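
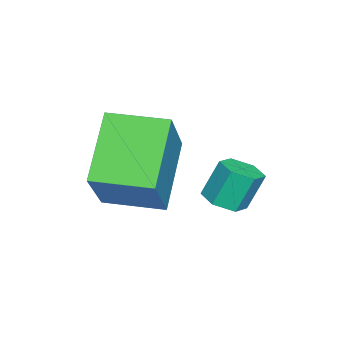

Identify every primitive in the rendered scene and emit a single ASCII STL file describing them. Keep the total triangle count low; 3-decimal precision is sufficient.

solid 
facet normal -0.672 -0.103 -0.733
outer loop
vertex -0.342 0.52 3.131
vertex -0.501 1.96 3.074
vertex 1.057 0.623 1.834
endloop
endfacet
facet normal 0.110 -0.993 0.040
outer loop
vertex 2.461 0.84 3.366
vertex -0.342 0.52 3.131
vertex 1.057 0.623 1.834
endloop
endfacet
facet normal -0.672 -0.104 -0.733
outer loop
vertex 1.057 0.623 1.834
vertex -0.501 1.96 3.074
vertex 0.897 2.064 1.777
endloop
endfacet
facet normal 0.732 0.054 -0.679
outer loop
vertex 0.897 2.064 1.777
vertex 2.461 0.84 3.366
vertex 1.057 0.623 1.834
endloop
endfacet
facet normal -0.732 -0.054 0.679
outer loop
vertex -0.342 0.52 3.131
vertex 0.903 2.177 4.606
vertex -0.501 1.96 3.074
endloop
endfacet
facet normal 0.110 -0.993 0.039
outer loop
vertex 1.063 0.736 4.663
vertex -0.342 0.52 3.131
vertex 2.461 0.84 3.366
endloop
endfacet
facet normal -0.732 -0.054 0.679
outer loop
vertex 1.063 0.736 4.663
vertex 0.903 2.177 4.606
vertex -0.342 0.52 3.131
endloop
endfacet
facet normal -0.110 0.993 -0.039
outer loop
vertex -0.501 1.96 3.074
vertex 0.903 2.177 4.606
vertex 0.897 2.064 1.777
endloop
endfacet
facet normal 0.732 0.054 -0.679
outer loop
vertex 2.302 2.28 3.309
vertex 2.461 0.84 3.366
vertex 0.897 2.064 1.777
endloop
endfacet
facet normal -0.110 0.993 -0.039
outer loop
vertex 0.897 2.064 1.777
vertex 0.903 2.177 4.606
vertex 2.302 2.28 3.309
endloop
endfacet
facet normal 0.672 0.103 0.733
outer loop
vertex 2.302 2.28 3.309
vertex 1.063 0.736 4.663
vertex 2.461 0.84 3.366
endloop
endfacet
facet normal 0.672 0.104 0.733
outer loop
vertex 0.903 2.177 4.606
vertex 1.063 0.736 4.663
vertex 2.302 2.28 3.309
endloop
endfacet
facet normal 0.233 -0.333 -0.914
outer loop
vertex 0.996 3.635 2.086
vertex 0.609 3.26 2.124
vertex 0.495 3.746 1.918
endloop
endfacet
facet normal 0.291 0.921 -0.260
outer loop
vertex 0.996 3.635 2.086
vertex 0.495 3.746 1.918
vertex 0.758 3.974 3.018
endloop
endfacet
facet normal 0.293 0.920 -0.261
outer loop
vertex 0.758 3.974 3.018
vertex 0.495 3.746 1.918
vertex 0.257 4.086 2.85
endloop
endfacet
facet normal -0.232 0.333 0.914
outer loop
vertex 0.758 3.974 3.018
vertex 0.257 4.086 2.85
vertex 0.371 3.6 3.056
endloop
endfacet
facet normal 0.232 -0.333 -0.914
outer loop
vertex 0.495 3.746 1.918
vertex 0.609 3.26 2.124
vertex 0.108 3.372 1.956
endloop
endfacet
facet normal -0.657 0.639 -0.401
outer loop
vertex 0.495 3.746 1.918
vertex 0.108 3.372 1.956
vertex 0.257 4.086 2.85
endloop
endfacet
facet normal -0.658 0.638 -0.400
outer loop
vertex 0.257 4.086 2.85
vertex 0.108 3.372 1.956
vertex -0.13 3.711 2.888
endloop
endfacet
facet normal -0.233 0.333 0.914
outer loop
vertex 0.257 4.086 2.85
vertex -0.13 3.711 2.888
vertex 0.371 3.6 3.056
endloop
endfacet
facet normal 0.232 -0.333 -0.914
outer loop
vertex 0.108 3.372 1.956
vertex 0.609 3.26 2.124
vertex 0.222 2.886 2.162
endloop
endfacet
facet normal -0.949 -0.282 -0.140
outer loop
vertex 0.108 3.372 1.956
vertex 0.222 2.886 2.162
vertex -0.13 3.711 2.888
endloop
endfacet
facet normal -0.949 -0.282 -0.140
outer loop
vertex -0.13 3.711 2.888
vertex 0.222 2.886 2.162
vertex -0.016 3.225 3.094
endloop
endfacet
facet normal -0.233 0.333 0.914
outer loop
vertex -0.13 3.711 2.888
vertex -0.016 3.225 3.094
vertex 0.371 3.6 3.056
endloop
endfacet
facet normal 0.232 -0.333 -0.914
outer loop
vertex 0.222 2.886 2.162
vertex 0.609 3.26 2.124
vertex 0.723 2.774 2.33
endloop
endfacet
facet normal -0.293 -0.920 0.260
outer loop
vertex 0.222 2.886 2.162
vertex 0.723 2.774 2.33
vertex -0.016 3.225 3.094
endloop
endfacet
facet normal -0.291 -0.920 0.261
outer loop
vertex -0.016 3.225 3.094
vertex 0.723 2.774 2.33
vertex 0.485 3.114 3.262
endloop
endfacet
facet normal -0.233 0.333 0.914
outer loop
vertex -0.016 3.225 3.094
vertex 0.485 3.114 3.262
vertex 0.371 3.6 3.056
endloop
endfacet
facet normal 0.233 -0.333 -0.914
outer loop
vertex 0.723 2.774 2.33
vertex 0.609 3.26 2.124
vertex 1.11 3.149 2.292
endloop
endfacet
facet normal 0.658 -0.638 0.401
outer loop
vertex 0.723 2.774 2.33
vertex 1.11 3.149 2.292
vertex 0.485 3.114 3.262
endloop
endfacet
facet normal 0.657 -0.639 0.400
outer loop
vertex 0.485 3.114 3.262
vertex 1.11 3.149 2.292
vertex 0.872 3.488 3.224
endloop
endfacet
facet normal -0.232 0.333 0.914
outer loop
vertex 0.485 3.114 3.262
vertex 0.872 3.488 3.224
vertex 0.371 3.6 3.056
endloop
endfacet
facet normal 0.233 -0.333 -0.914
outer loop
vertex 1.11 3.149 2.292
vertex 0.609 3.26 2.124
vertex 0.996 3.635 2.086
endloop
endfacet
facet normal 0.949 0.282 0.140
outer loop
vertex 1.11 3.149 2.292
vertex 0.996 3.635 2.086
vertex 0.872 3.488 3.224
endloop
endfacet
facet normal 0.949 0.282 0.140
outer loop
vertex 0.872 3.488 3.224
vertex 0.996 3.635 2.086
vertex 0.758 3.974 3.018
endloop
endfacet
facet normal -0.232 0.333 0.914
outer loop
vertex 0.872 3.488 3.224
vertex 0.758 3.974 3.018
vertex 0.371 3.6 3.056
endloop
endfacet

endsolid


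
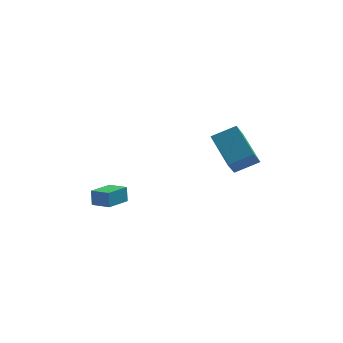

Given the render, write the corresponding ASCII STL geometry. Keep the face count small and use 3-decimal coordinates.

solid 
facet normal -0.542 -0.822 0.175
outer loop
vertex -2.45 -1.318 -0.413
vertex -3.305 -0.793 -0.593
vertex -2.403 -1.522 -1.226
endloop
endfacet
facet normal 0.839 -0.515 0.178
outer loop
vertex -1.655 -0.387 -1.467
vertex -2.45 -1.318 -0.413
vertex -2.403 -1.522 -1.226
endloop
endfacet
facet normal -0.542 -0.822 0.174
outer loop
vertex -2.403 -1.522 -1.226
vertex -3.305 -0.793 -0.593
vertex -3.258 -0.996 -1.407
endloop
endfacet
facet normal 0.056 -0.242 -0.969
outer loop
vertex -3.258 -0.996 -1.407
vertex -1.655 -0.387 -1.467
vertex -2.403 -1.522 -1.226
endloop
endfacet
facet normal -0.055 0.242 0.969
outer loop
vertex -2.45 -1.318 -0.413
vertex -2.557 0.342 -0.834
vertex -3.305 -0.793 -0.593
endloop
endfacet
facet normal 0.838 -0.516 0.177
outer loop
vertex -1.702 -0.184 -0.653
vertex -2.45 -1.318 -0.413
vertex -1.655 -0.387 -1.467
endloop
endfacet
facet normal -0.056 0.242 0.969
outer loop
vertex -1.702 -0.184 -0.653
vertex -2.557 0.342 -0.834
vertex -2.45 -1.318 -0.413
endloop
endfacet
facet normal -0.839 0.515 -0.177
outer loop
vertex -3.305 -0.793 -0.593
vertex -2.557 0.342 -0.834
vertex -3.258 -0.996 -1.407
endloop
endfacet
facet normal 0.056 -0.242 -0.969
outer loop
vertex -2.51 0.138 -1.647
vertex -1.655 -0.387 -1.467
vertex -3.258 -0.996 -1.407
endloop
endfacet
facet normal -0.838 0.515 -0.178
outer loop
vertex -3.258 -0.996 -1.407
vertex -2.557 0.342 -0.834
vertex -2.51 0.138 -1.647
endloop
endfacet
facet normal 0.542 0.822 -0.174
outer loop
vertex -2.51 0.138 -1.647
vertex -1.702 -0.184 -0.653
vertex -1.655 -0.387 -1.467
endloop
endfacet
facet normal 0.542 0.822 -0.175
outer loop
vertex -2.557 0.342 -0.834
vertex -1.702 -0.184 -0.653
vertex -2.51 0.138 -1.647
endloop
endfacet
facet normal -0.876 -0.191 -0.443
outer loop
vertex 2.99 -0.926 1.379
vertex 2.142 0.754 2.333
vertex 3.275 -0.312 0.55
endloop
endfacet
facet normal 0.402 -0.797 -0.452
outer loop
vertex 4.458 -0.054 1.147
vertex 2.99 -0.926 1.379
vertex 3.275 -0.312 0.55
endloop
endfacet
facet normal -0.876 -0.191 -0.443
outer loop
vertex 3.275 -0.312 0.55
vertex 2.142 0.754 2.333
vertex 2.427 1.368 1.504
endloop
endfacet
facet normal 0.266 0.574 -0.775
outer loop
vertex 2.427 1.368 1.504
vertex 4.458 -0.054 1.147
vertex 3.275 -0.312 0.55
endloop
endfacet
facet normal -0.266 -0.574 0.775
outer loop
vertex 2.99 -0.926 1.379
vertex 3.325 1.012 2.93
vertex 2.142 0.754 2.333
endloop
endfacet
facet normal 0.402 -0.797 -0.452
outer loop
vertex 4.173 -0.668 1.976
vertex 2.99 -0.926 1.379
vertex 4.458 -0.054 1.147
endloop
endfacet
facet normal -0.266 -0.574 0.775
outer loop
vertex 4.173 -0.668 1.976
vertex 3.325 1.012 2.93
vertex 2.99 -0.926 1.379
endloop
endfacet
facet normal -0.402 0.797 0.452
outer loop
vertex 2.142 0.754 2.333
vertex 3.325 1.012 2.93
vertex 2.427 1.368 1.504
endloop
endfacet
facet normal 0.266 0.574 -0.775
outer loop
vertex 3.61 1.626 2.101
vertex 4.458 -0.054 1.147
vertex 2.427 1.368 1.504
endloop
endfacet
facet normal -0.402 0.797 0.452
outer loop
vertex 2.427 1.368 1.504
vertex 3.325 1.012 2.93
vertex 3.61 1.626 2.101
endloop
endfacet
facet normal 0.876 0.191 0.443
outer loop
vertex 3.61 1.626 2.101
vertex 4.173 -0.668 1.976
vertex 4.458 -0.054 1.147
endloop
endfacet
facet normal 0.876 0.191 0.443
outer loop
vertex 3.325 1.012 2.93
vertex 4.173 -0.668 1.976
vertex 3.61 1.626 2.101
endloop
endfacet

endsolid


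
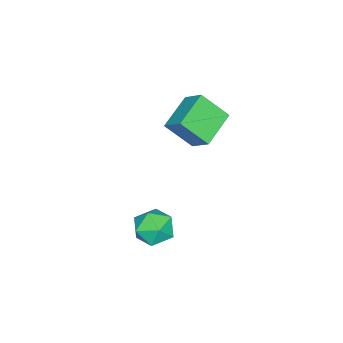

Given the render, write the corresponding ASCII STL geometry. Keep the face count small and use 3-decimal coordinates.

solid 
facet normal -0.937 0.051 0.344
outer loop
vertex -2.185 -1.067 1.092
vertex -1.847 -0.155 1.877
vertex -2.542 0.045 -0.045
endloop
endfacet
facet normal -0.270 -0.729 -0.629
outer loop
vertex -0.873 -0.045 -0.657
vertex -2.185 -1.067 1.092
vertex -2.542 0.045 -0.045
endloop
endfacet
facet normal -0.937 0.051 0.344
outer loop
vertex -2.542 0.045 -0.045
vertex -1.847 -0.155 1.877
vertex -2.204 0.957 0.74
endloop
endfacet
facet normal -0.219 0.682 -0.698
outer loop
vertex -2.204 0.957 0.74
vertex -0.873 -0.045 -0.657
vertex -2.542 0.045 -0.045
endloop
endfacet
facet normal 0.219 -0.682 0.698
outer loop
vertex -2.185 -1.067 1.092
vertex -0.178 -0.245 1.265
vertex -1.847 -0.155 1.877
endloop
endfacet
facet normal -0.270 -0.729 -0.629
outer loop
vertex -0.516 -1.157 0.48
vertex -2.185 -1.067 1.092
vertex -0.873 -0.045 -0.657
endloop
endfacet
facet normal 0.219 -0.682 0.698
outer loop
vertex -0.516 -1.157 0.48
vertex -0.178 -0.245 1.265
vertex -2.185 -1.067 1.092
endloop
endfacet
facet normal 0.270 0.729 0.629
outer loop
vertex -1.847 -0.155 1.877
vertex -0.178 -0.245 1.265
vertex -2.204 0.957 0.74
endloop
endfacet
facet normal -0.219 0.682 -0.698
outer loop
vertex -0.535 0.867 0.128
vertex -0.873 -0.045 -0.657
vertex -2.204 0.957 0.74
endloop
endfacet
facet normal 0.270 0.729 0.629
outer loop
vertex -2.204 0.957 0.74
vertex -0.178 -0.245 1.265
vertex -0.535 0.867 0.128
endloop
endfacet
facet normal 0.937 -0.051 -0.344
outer loop
vertex -0.535 0.867 0.128
vertex -0.516 -1.157 0.48
vertex -0.873 -0.045 -0.657
endloop
endfacet
facet normal 0.937 -0.051 -0.344
outer loop
vertex -0.178 -0.245 1.265
vertex -0.516 -1.157 0.48
vertex -0.535 0.867 0.128
endloop
endfacet
facet normal -0.546 0.837 0.043
outer loop
vertex 3.415 1.365 -2.361
vertex 2.614 0.846 -2.427
vertex 2.987 1.045 -1.568
endloop
endfacet
facet normal 0.066 0.913 0.404
outer loop
vertex 3.415 1.365 -2.361
vertex 2.987 1.045 -1.568
vertex 3.94 1.01 -1.644
endloop
endfacet
facet normal 0.604 0.795 -0.049
outer loop
vertex 3.415 1.365 -2.361
vertex 3.94 1.01 -1.644
vertex 4.156 0.79 -2.55
endloop
endfacet
facet normal 0.327 0.648 -0.688
outer loop
vertex 3.415 1.365 -2.361
vertex 4.156 0.79 -2.55
vertex 3.337 0.689 -3.034
endloop
endfacet
facet normal -0.384 0.673 -0.632
outer loop
vertex 3.415 1.365 -2.361
vertex 3.337 0.689 -3.034
vertex 2.614 0.846 -2.427
endloop
endfacet
facet normal 0.087 0.408 0.909
outer loop
vertex 3.94 1.01 -1.644
vertex 2.987 1.045 -1.568
vertex 3.463 0.271 -1.266
endloop
endfacet
facet normal -0.901 0.286 0.325
outer loop
vertex 2.987 1.045 -1.568
vertex 2.614 0.846 -2.427
vertex 2.644 0.17 -1.75
endloop
endfacet
facet normal -0.640 0.020 -0.768
outer loop
vertex 2.614 0.846 -2.427
vertex 3.337 0.689 -3.034
vertex 2.86 -0.05 -2.656
endloop
endfacet
facet normal 0.511 -0.021 -0.860
outer loop
vertex 3.337 0.689 -3.034
vertex 4.156 0.79 -2.55
vertex 3.813 -0.085 -2.732
endloop
endfacet
facet normal 0.960 0.219 0.176
outer loop
vertex 4.156 0.79 -2.55
vertex 3.94 1.01 -1.644
vertex 4.186 0.114 -1.873
endloop
endfacet
facet normal -0.327 -0.648 0.688
outer loop
vertex 3.385 -0.405 -1.939
vertex 3.463 0.271 -1.266
vertex 2.644 0.17 -1.75
endloop
endfacet
facet normal -0.604 -0.795 0.049
outer loop
vertex 3.385 -0.405 -1.939
vertex 2.644 0.17 -1.75
vertex 2.86 -0.05 -2.656
endloop
endfacet
facet normal -0.066 -0.913 -0.404
outer loop
vertex 3.385 -0.405 -1.939
vertex 2.86 -0.05 -2.656
vertex 3.813 -0.085 -2.732
endloop
endfacet
facet normal 0.546 -0.837 -0.043
outer loop
vertex 3.385 -0.405 -1.939
vertex 3.813 -0.085 -2.732
vertex 4.186 0.114 -1.873
endloop
endfacet
facet normal 0.384 -0.673 0.632
outer loop
vertex 3.385 -0.405 -1.939
vertex 4.186 0.114 -1.873
vertex 3.463 0.271 -1.266
endloop
endfacet
facet normal -0.511 0.021 0.860
outer loop
vertex 2.644 0.17 -1.75
vertex 3.463 0.271 -1.266
vertex 2.987 1.045 -1.568
endloop
endfacet
facet normal -0.960 -0.219 -0.176
outer loop
vertex 2.86 -0.05 -2.656
vertex 2.644 0.17 -1.75
vertex 2.614 0.846 -2.427
endloop
endfacet
facet normal -0.087 -0.408 -0.909
outer loop
vertex 3.813 -0.085 -2.732
vertex 2.86 -0.05 -2.656
vertex 3.337 0.689 -3.034
endloop
endfacet
facet normal 0.901 -0.286 -0.325
outer loop
vertex 4.186 0.114 -1.873
vertex 3.813 -0.085 -2.732
vertex 4.156 0.79 -2.55
endloop
endfacet
facet normal 0.640 -0.020 0.768
outer loop
vertex 3.463 0.271 -1.266
vertex 4.186 0.114 -1.873
vertex 3.94 1.01 -1.644
endloop
endfacet

endsolid


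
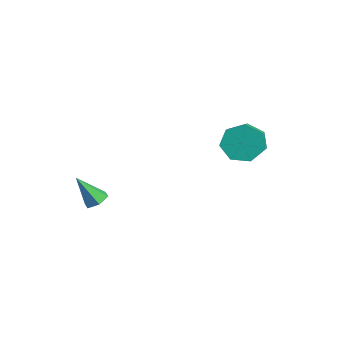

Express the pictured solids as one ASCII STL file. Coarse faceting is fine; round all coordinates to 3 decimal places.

solid 
facet normal 0.328 0.433 -0.840
outer loop
vertex -2.934 -0.806 -3.534
vertex -3.34 -1.244 -3.918
vertex -3.599 -0.621 -3.698
endloop
endfacet
facet normal 0.008 0.680 0.733
outer loop
vertex -2.934 -0.806 -3.534
vertex -3.599 -0.621 -3.698
vertex -3.94 -2.036 -2.382
endloop
endfacet
facet normal 0.328 0.433 -0.840
outer loop
vertex -3.599 -0.621 -3.698
vertex -3.34 -1.244 -3.918
vertex -4.005 -1.058 -4.082
endloop
endfacet
facet normal -0.817 0.486 0.311
outer loop
vertex -3.599 -0.621 -3.698
vertex -4.005 -1.058 -4.082
vertex -3.94 -2.036 -2.382
endloop
endfacet
facet normal 0.328 0.434 -0.839
outer loop
vertex -4.005 -1.058 -4.082
vertex -3.34 -1.244 -3.918
vertex -3.746 -1.681 -4.303
endloop
endfacet
facet normal -0.930 -0.332 -0.155
outer loop
vertex -4.005 -1.058 -4.082
vertex -3.746 -1.681 -4.303
vertex -3.94 -2.036 -2.382
endloop
endfacet
facet normal 0.329 0.434 -0.839
outer loop
vertex -3.746 -1.681 -4.303
vertex -3.34 -1.244 -3.918
vertex -3.08 -1.867 -4.138
endloop
endfacet
facet normal -0.218 -0.956 -0.199
outer loop
vertex -3.746 -1.681 -4.303
vertex -3.08 -1.867 -4.138
vertex -3.94 -2.036 -2.382
endloop
endfacet
facet normal 0.328 0.433 -0.840
outer loop
vertex -3.08 -1.867 -4.138
vertex -3.34 -1.244 -3.918
vertex -2.675 -1.429 -3.754
endloop
endfacet
facet normal 0.609 -0.761 0.225
outer loop
vertex -3.08 -1.867 -4.138
vertex -2.675 -1.429 -3.754
vertex -3.94 -2.036 -2.382
endloop
endfacet
facet normal 0.328 0.433 -0.840
outer loop
vertex -2.675 -1.429 -3.754
vertex -3.34 -1.244 -3.918
vertex -2.934 -0.806 -3.534
endloop
endfacet
facet normal 0.722 0.056 0.690
outer loop
vertex -2.675 -1.429 -3.754
vertex -2.934 -0.806 -3.534
vertex -3.94 -2.036 -2.382
endloop
endfacet
facet normal -0.701 0.502 -0.507
outer loop
vertex 2.73 3.92 0.927
vertex 2.075 3.871 1.784
vertex 2.801 4.631 1.533
endloop
endfacet
facet normal 0.709 0.415 -0.570
outer loop
vertex 2.73 3.92 0.927
vertex 2.801 4.631 1.533
vertex 3.88 3.097 1.759
endloop
endfacet
facet normal 0.710 0.415 -0.569
outer loop
vertex 3.88 3.097 1.759
vertex 2.801 4.631 1.533
vertex 3.95 3.808 2.365
endloop
endfacet
facet normal 0.701 -0.502 0.507
outer loop
vertex 3.88 3.097 1.759
vertex 3.95 3.808 2.365
vertex 3.225 3.049 2.616
endloop
endfacet
facet normal -0.701 0.502 -0.507
outer loop
vertex 2.801 4.631 1.533
vertex 2.075 3.871 1.784
vertex 2.325 4.77 2.329
endloop
endfacet
facet normal 0.501 0.852 0.151
outer loop
vertex 2.801 4.631 1.533
vertex 2.325 4.77 2.329
vertex 3.95 3.808 2.365
endloop
endfacet
facet normal 0.501 0.852 0.151
outer loop
vertex 3.95 3.808 2.365
vertex 2.325 4.77 2.329
vertex 3.474 3.947 3.16
endloop
endfacet
facet normal 0.701 -0.502 0.507
outer loop
vertex 3.95 3.808 2.365
vertex 3.474 3.947 3.16
vertex 3.225 3.049 2.616
endloop
endfacet
facet normal -0.701 0.502 -0.507
outer loop
vertex 2.325 4.77 2.329
vertex 2.075 3.871 1.784
vertex 1.661 4.232 2.714
endloop
endfacet
facet normal -0.085 0.647 0.758
outer loop
vertex 2.325 4.77 2.329
vertex 1.661 4.232 2.714
vertex 3.474 3.947 3.16
endloop
endfacet
facet normal -0.084 0.648 0.757
outer loop
vertex 3.474 3.947 3.16
vertex 1.661 4.232 2.714
vertex 2.81 3.41 3.546
endloop
endfacet
facet normal 0.701 -0.502 0.507
outer loop
vertex 3.474 3.947 3.16
vertex 2.81 3.41 3.546
vertex 3.225 3.049 2.616
endloop
endfacet
facet normal -0.701 0.502 -0.507
outer loop
vertex 1.661 4.232 2.714
vertex 2.075 3.871 1.784
vertex 1.309 3.423 2.399
endloop
endfacet
facet normal -0.607 -0.045 0.794
outer loop
vertex 1.661 4.232 2.714
vertex 1.309 3.423 2.399
vertex 2.81 3.41 3.546
endloop
endfacet
facet normal -0.607 -0.046 0.794
outer loop
vertex 2.81 3.41 3.546
vertex 1.309 3.423 2.399
vertex 2.459 2.6 3.231
endloop
endfacet
facet normal 0.701 -0.501 0.507
outer loop
vertex 2.81 3.41 3.546
vertex 2.459 2.6 3.231
vertex 3.225 3.049 2.616
endloop
endfacet
facet normal -0.701 0.502 -0.507
outer loop
vertex 1.309 3.423 2.399
vertex 2.075 3.871 1.784
vertex 1.534 2.951 1.621
endloop
endfacet
facet normal -0.672 -0.703 0.233
outer loop
vertex 1.309 3.423 2.399
vertex 1.534 2.951 1.621
vertex 2.459 2.6 3.231
endloop
endfacet
facet normal -0.672 -0.703 0.233
outer loop
vertex 2.459 2.6 3.231
vertex 1.534 2.951 1.621
vertex 2.684 2.128 2.453
endloop
endfacet
facet normal 0.701 -0.502 0.507
outer loop
vertex 2.459 2.6 3.231
vertex 2.684 2.128 2.453
vertex 3.225 3.049 2.616
endloop
endfacet
facet normal -0.700 0.502 -0.508
outer loop
vertex 1.534 2.951 1.621
vertex 2.075 3.871 1.784
vertex 2.167 3.172 0.966
endloop
endfacet
facet normal -0.231 -0.832 -0.504
outer loop
vertex 1.534 2.951 1.621
vertex 2.167 3.172 0.966
vertex 2.684 2.128 2.453
endloop
endfacet
facet normal -0.231 -0.832 -0.504
outer loop
vertex 2.684 2.128 2.453
vertex 2.167 3.172 0.966
vertex 3.316 2.349 1.798
endloop
endfacet
facet normal 0.701 -0.501 0.507
outer loop
vertex 2.684 2.128 2.453
vertex 3.316 2.349 1.798
vertex 3.225 3.049 2.616
endloop
endfacet
facet normal -0.701 0.501 -0.507
outer loop
vertex 2.167 3.172 0.966
vertex 2.075 3.871 1.784
vertex 2.73 3.92 0.927
endloop
endfacet
facet normal 0.384 -0.334 -0.861
outer loop
vertex 2.167 3.172 0.966
vertex 2.73 3.92 0.927
vertex 3.316 2.349 1.798
endloop
endfacet
facet normal 0.384 -0.334 -0.861
outer loop
vertex 3.316 2.349 1.798
vertex 2.73 3.92 0.927
vertex 3.88 3.097 1.759
endloop
endfacet
facet normal 0.701 -0.502 0.507
outer loop
vertex 3.316 2.349 1.798
vertex 3.88 3.097 1.759
vertex 3.225 3.049 2.616
endloop
endfacet

endsolid


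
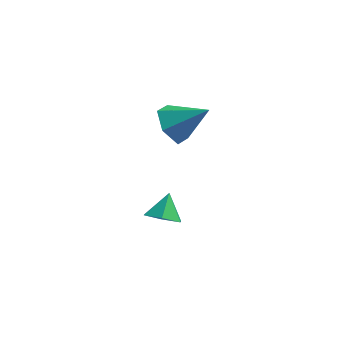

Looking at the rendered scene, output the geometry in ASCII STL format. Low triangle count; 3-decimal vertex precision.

solid 
facet normal -0.798 -0.082 -0.598
outer loop
vertex 3.795 3.861 1.015
vertex 3.246 3.773 1.76
vertex 3.422 4.616 1.409
endloop
endfacet
facet normal 0.756 0.555 -0.347
outer loop
vertex 3.795 3.861 1.015
vertex 3.422 4.616 1.409
vertex 4.554 3.907 2.74
endloop
endfacet
facet normal -0.798 -0.082 -0.597
outer loop
vertex 3.422 4.616 1.409
vertex 3.246 3.773 1.76
vertex 2.873 4.529 2.155
endloop
endfacet
facet normal 0.243 0.927 0.287
outer loop
vertex 3.422 4.616 1.409
vertex 2.873 4.529 2.155
vertex 4.554 3.907 2.74
endloop
endfacet
facet normal -0.798 -0.082 -0.597
outer loop
vertex 2.873 4.529 2.155
vertex 3.246 3.773 1.76
vertex 2.697 3.686 2.506
endloop
endfacet
facet normal -0.162 0.408 0.899
outer loop
vertex 2.873 4.529 2.155
vertex 2.697 3.686 2.506
vertex 4.554 3.907 2.74
endloop
endfacet
facet normal -0.798 -0.081 -0.597
outer loop
vertex 2.697 3.686 2.506
vertex 3.246 3.773 1.76
vertex 3.069 2.93 2.111
endloop
endfacet
facet normal -0.053 -0.483 0.874
outer loop
vertex 2.697 3.686 2.506
vertex 3.069 2.93 2.111
vertex 4.554 3.907 2.74
endloop
endfacet
facet normal -0.798 -0.081 -0.597
outer loop
vertex 3.069 2.93 2.111
vertex 3.246 3.773 1.76
vertex 3.618 3.018 1.366
endloop
endfacet
facet normal 0.461 -0.855 0.239
outer loop
vertex 3.069 2.93 2.111
vertex 3.618 3.018 1.366
vertex 4.554 3.907 2.74
endloop
endfacet
facet normal -0.798 -0.081 -0.597
outer loop
vertex 3.618 3.018 1.366
vertex 3.246 3.773 1.76
vertex 3.795 3.861 1.015
endloop
endfacet
facet normal 0.865 -0.336 -0.372
outer loop
vertex 3.618 3.018 1.366
vertex 3.795 3.861 1.015
vertex 4.554 3.907 2.74
endloop
endfacet
facet normal -0.075 -0.670 -0.738
outer loop
vertex 3.838 2.448 -2.665
vertex 3.108 2.705 -2.824
vertex 3.729 3.033 -3.185
endloop
endfacet
facet normal 0.882 0.394 0.258
outer loop
vertex 3.838 2.448 -2.665
vertex 3.729 3.033 -3.185
vertex 3.192 3.455 -1.996
endloop
endfacet
facet normal -0.076 -0.670 -0.739
outer loop
vertex 3.729 3.033 -3.185
vertex 3.108 2.705 -2.824
vertex 2.999 3.29 -3.343
endloop
endfacet
facet normal 0.359 0.919 -0.164
outer loop
vertex 3.729 3.033 -3.185
vertex 2.999 3.29 -3.343
vertex 3.192 3.455 -1.996
endloop
endfacet
facet normal -0.075 -0.670 -0.739
outer loop
vertex 2.999 3.29 -3.343
vertex 3.108 2.705 -2.824
vertex 2.378 2.961 -2.982
endloop
endfacet
facet normal -0.485 0.874 -0.038
outer loop
vertex 2.999 3.29 -3.343
vertex 2.378 2.961 -2.982
vertex 3.192 3.455 -1.996
endloop
endfacet
facet normal -0.075 -0.670 -0.738
outer loop
vertex 2.378 2.961 -2.982
vertex 3.108 2.705 -2.824
vertex 2.487 2.376 -2.462
endloop
endfacet
facet normal -0.804 0.304 0.511
outer loop
vertex 2.378 2.961 -2.982
vertex 2.487 2.376 -2.462
vertex 3.192 3.455 -1.996
endloop
endfacet
facet normal -0.075 -0.670 -0.738
outer loop
vertex 2.487 2.376 -2.462
vertex 3.108 2.705 -2.824
vertex 3.217 2.12 -2.304
endloop
endfacet
facet normal -0.280 -0.221 0.934
outer loop
vertex 2.487 2.376 -2.462
vertex 3.217 2.12 -2.304
vertex 3.192 3.455 -1.996
endloop
endfacet
facet normal -0.075 -0.670 -0.738
outer loop
vertex 3.217 2.12 -2.304
vertex 3.108 2.705 -2.824
vertex 3.838 2.448 -2.665
endloop
endfacet
facet normal 0.563 -0.176 0.808
outer loop
vertex 3.217 2.12 -2.304
vertex 3.838 2.448 -2.665
vertex 3.192 3.455 -1.996
endloop
endfacet

endsolid


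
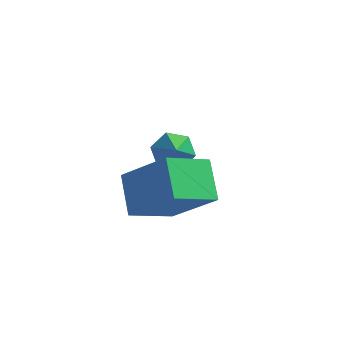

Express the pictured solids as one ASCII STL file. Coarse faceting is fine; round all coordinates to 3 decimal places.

solid 
facet normal -0.677 0.182 -0.714
outer loop
vertex 0.2 0.774 -1.917
vertex 1.34 1.689 -2.765
vertex 0.619 -0.392 -2.611
endloop
endfacet
facet normal -0.675 -0.541 0.502
outer loop
vertex 2.02 -0.769 -1.135
vertex 0.2 0.774 -1.917
vertex 0.619 -0.392 -2.611
endloop
endfacet
facet normal -0.677 0.182 -0.713
outer loop
vertex 0.619 -0.392 -2.611
vertex 1.34 1.689 -2.765
vertex 1.759 0.523 -3.46
endloop
endfacet
facet normal 0.295 -0.821 -0.489
outer loop
vertex 1.759 0.523 -3.46
vertex 2.02 -0.769 -1.135
vertex 0.619 -0.392 -2.611
endloop
endfacet
facet normal -0.295 0.821 0.489
outer loop
vertex 0.2 0.774 -1.917
vertex 2.741 1.312 -1.289
vertex 1.34 1.689 -2.765
endloop
endfacet
facet normal -0.675 -0.541 0.502
outer loop
vertex 1.601 0.397 -0.44
vertex 0.2 0.774 -1.917
vertex 2.02 -0.769 -1.135
endloop
endfacet
facet normal -0.295 0.821 0.489
outer loop
vertex 1.601 0.397 -0.44
vertex 2.741 1.312 -1.289
vertex 0.2 0.774 -1.917
endloop
endfacet
facet normal 0.674 0.542 -0.502
outer loop
vertex 1.34 1.689 -2.765
vertex 2.741 1.312 -1.289
vertex 1.759 0.523 -3.46
endloop
endfacet
facet normal 0.295 -0.821 -0.489
outer loop
vertex 3.16 0.146 -1.983
vertex 2.02 -0.769 -1.135
vertex 1.759 0.523 -3.46
endloop
endfacet
facet normal 0.675 0.541 -0.502
outer loop
vertex 1.759 0.523 -3.46
vertex 2.741 1.312 -1.289
vertex 3.16 0.146 -1.983
endloop
endfacet
facet normal 0.677 -0.182 0.713
outer loop
vertex 3.16 0.146 -1.983
vertex 1.601 0.397 -0.44
vertex 2.02 -0.769 -1.135
endloop
endfacet
facet normal 0.677 -0.181 0.713
outer loop
vertex 2.741 1.312 -1.289
vertex 1.601 0.397 -0.44
vertex 3.16 0.146 -1.983
endloop
endfacet
facet normal -0.155 0.667 -0.728
outer loop
vertex 1.975 3.765 -3.703
vertex 1.267 3.741 -3.574
vertex 1.68 4.217 -3.226
endloop
endfacet
facet normal 0.906 0.194 0.376
outer loop
vertex 1.975 3.765 -3.703
vertex 1.68 4.217 -3.226
vertex 1.593 2.339 -2.046
endloop
endfacet
facet normal -0.155 0.667 -0.728
outer loop
vertex 1.68 4.217 -3.226
vertex 1.267 3.741 -3.574
vertex 0.972 4.193 -3.097
endloop
endfacet
facet normal 0.136 0.523 0.842
outer loop
vertex 1.68 4.217 -3.226
vertex 0.972 4.193 -3.097
vertex 1.593 2.339 -2.046
endloop
endfacet
facet normal -0.155 0.667 -0.728
outer loop
vertex 0.972 4.193 -3.097
vertex 1.267 3.741 -3.574
vertex 0.559 3.717 -3.445
endloop
endfacet
facet normal -0.727 0.138 0.673
outer loop
vertex 0.972 4.193 -3.097
vertex 0.559 3.717 -3.445
vertex 1.593 2.339 -2.046
endloop
endfacet
facet normal -0.155 0.669 -0.727
outer loop
vertex 0.559 3.717 -3.445
vertex 1.267 3.741 -3.574
vertex 0.854 3.266 -3.923
endloop
endfacet
facet normal -0.817 -0.575 0.038
outer loop
vertex 0.559 3.717 -3.445
vertex 0.854 3.266 -3.923
vertex 1.593 2.339 -2.046
endloop
endfacet
facet normal -0.154 0.669 -0.727
outer loop
vertex 0.854 3.266 -3.923
vertex 1.267 3.741 -3.574
vertex 1.562 3.29 -4.051
endloop
endfacet
facet normal -0.047 -0.903 -0.427
outer loop
vertex 0.854 3.266 -3.923
vertex 1.562 3.29 -4.051
vertex 1.593 2.339 -2.046
endloop
endfacet
facet normal -0.155 0.668 -0.728
outer loop
vertex 1.562 3.29 -4.051
vertex 1.267 3.741 -3.574
vertex 1.975 3.765 -3.703
endloop
endfacet
facet normal 0.815 -0.519 -0.259
outer loop
vertex 1.562 3.29 -4.051
vertex 1.975 3.765 -3.703
vertex 1.593 2.339 -2.046
endloop
endfacet

endsolid


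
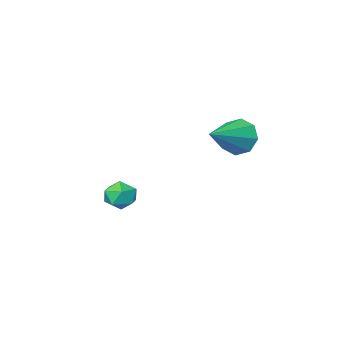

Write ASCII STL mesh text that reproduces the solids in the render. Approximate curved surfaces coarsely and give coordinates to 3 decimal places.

solid 
facet normal -0.871 -0.322 -0.371
outer loop
vertex 0.807 2.519 1.298
vertex 0.456 2.857 1.829
vertex 0.672 3.037 1.166
endloop
endfacet
facet normal 0.732 0.017 -0.681
outer loop
vertex 0.807 2.519 1.298
vertex 0.672 3.037 1.166
vertex 1.824 3.363 2.411
endloop
endfacet
facet normal -0.871 -0.321 -0.371
outer loop
vertex 0.672 3.037 1.166
vertex 0.456 2.857 1.829
vertex 0.411 3.449 1.422
endloop
endfacet
facet normal 0.457 0.660 -0.596
outer loop
vertex 0.672 3.037 1.166
vertex 0.411 3.449 1.422
vertex 1.824 3.363 2.411
endloop
endfacet
facet normal -0.871 -0.322 -0.372
outer loop
vertex 0.411 3.449 1.422
vertex 0.456 2.857 1.829
vertex 0.176 3.514 1.916
endloop
endfacet
facet normal 0.114 0.991 -0.076
outer loop
vertex 0.411 3.449 1.422
vertex 0.176 3.514 1.916
vertex 1.824 3.363 2.411
endloop
endfacet
facet normal -0.871 -0.322 -0.371
outer loop
vertex 0.176 3.514 1.916
vertex 0.456 2.857 1.829
vertex 0.105 3.195 2.359
endloop
endfacet
facet normal -0.097 0.815 0.571
outer loop
vertex 0.176 3.514 1.916
vertex 0.105 3.195 2.359
vertex 1.824 3.363 2.411
endloop
endfacet
facet normal -0.871 -0.324 -0.370
outer loop
vertex 0.105 3.195 2.359
vertex 0.456 2.857 1.829
vertex 0.241 2.677 2.492
endloop
endfacet
facet normal -0.052 0.235 0.970
outer loop
vertex 0.105 3.195 2.359
vertex 0.241 2.677 2.492
vertex 1.824 3.363 2.411
endloop
endfacet
facet normal -0.871 -0.322 -0.370
outer loop
vertex 0.241 2.677 2.492
vertex 0.456 2.857 1.829
vertex 0.502 2.265 2.236
endloop
endfacet
facet normal 0.223 -0.409 0.885
outer loop
vertex 0.241 2.677 2.492
vertex 0.502 2.265 2.236
vertex 1.824 3.363 2.411
endloop
endfacet
facet normal -0.870 -0.323 -0.372
outer loop
vertex 0.502 2.265 2.236
vertex 0.456 2.857 1.829
vertex 0.737 2.2 1.742
endloop
endfacet
facet normal 0.565 -0.739 0.366
outer loop
vertex 0.502 2.265 2.236
vertex 0.737 2.2 1.742
vertex 1.824 3.363 2.411
endloop
endfacet
facet normal -0.871 -0.324 -0.370
outer loop
vertex 0.737 2.2 1.742
vertex 0.456 2.857 1.829
vertex 0.807 2.519 1.298
endloop
endfacet
facet normal 0.776 -0.563 -0.282
outer loop
vertex 0.737 2.2 1.742
vertex 0.807 2.519 1.298
vertex 1.824 3.363 2.411
endloop
endfacet
facet normal -0.731 0.672 -0.116
outer loop
vertex 2.224 -0.577 -1.958
vertex 1.813 -1.043 -2.068
vertex 1.908 -0.838 -1.479
endloop
endfacet
facet normal -0.235 0.910 0.341
outer loop
vertex 2.224 -0.577 -1.958
vertex 1.908 -0.838 -1.479
vertex 2.521 -0.703 -1.416
endloop
endfacet
facet normal 0.392 0.920 -0.001
outer loop
vertex 2.224 -0.577 -1.958
vertex 2.521 -0.703 -1.416
vertex 2.804 -0.824 -1.967
endloop
endfacet
facet normal 0.283 0.689 -0.667
outer loop
vertex 2.224 -0.577 -1.958
vertex 2.804 -0.824 -1.967
vertex 2.367 -1.034 -2.369
endloop
endfacet
facet normal -0.410 0.536 -0.738
outer loop
vertex 2.224 -0.577 -1.958
vertex 2.367 -1.034 -2.369
vertex 1.813 -1.043 -2.068
endloop
endfacet
facet normal -0.188 0.442 0.877
outer loop
vertex 2.521 -0.703 -1.416
vertex 1.908 -0.838 -1.479
vertex 2.293 -1.246 -1.191
endloop
endfacet
facet normal -0.989 0.057 0.139
outer loop
vertex 1.908 -0.838 -1.479
vertex 1.813 -1.043 -2.068
vertex 1.856 -1.456 -1.593
endloop
endfacet
facet normal -0.469 -0.163 -0.868
outer loop
vertex 1.813 -1.043 -2.068
vertex 2.367 -1.034 -2.369
vertex 2.139 -1.577 -2.144
endloop
endfacet
facet normal 0.652 0.084 -0.753
outer loop
vertex 2.367 -1.034 -2.369
vertex 2.804 -0.824 -1.967
vertex 2.752 -1.442 -2.081
endloop
endfacet
facet normal 0.827 0.459 0.324
outer loop
vertex 2.804 -0.824 -1.967
vertex 2.521 -0.703 -1.416
vertex 2.847 -1.237 -1.492
endloop
endfacet
facet normal -0.283 -0.689 0.667
outer loop
vertex 2.436 -1.703 -1.602
vertex 2.293 -1.246 -1.191
vertex 1.856 -1.456 -1.593
endloop
endfacet
facet normal -0.392 -0.920 0.001
outer loop
vertex 2.436 -1.703 -1.602
vertex 1.856 -1.456 -1.593
vertex 2.139 -1.577 -2.144
endloop
endfacet
facet normal 0.235 -0.910 -0.341
outer loop
vertex 2.436 -1.703 -1.602
vertex 2.139 -1.577 -2.144
vertex 2.752 -1.442 -2.081
endloop
endfacet
facet normal 0.731 -0.672 0.116
outer loop
vertex 2.436 -1.703 -1.602
vertex 2.752 -1.442 -2.081
vertex 2.847 -1.237 -1.492
endloop
endfacet
facet normal 0.410 -0.536 0.738
outer loop
vertex 2.436 -1.703 -1.602
vertex 2.847 -1.237 -1.492
vertex 2.293 -1.246 -1.191
endloop
endfacet
facet normal -0.652 -0.084 0.753
outer loop
vertex 1.856 -1.456 -1.593
vertex 2.293 -1.246 -1.191
vertex 1.908 -0.838 -1.479
endloop
endfacet
facet normal -0.827 -0.459 -0.324
outer loop
vertex 2.139 -1.577 -2.144
vertex 1.856 -1.456 -1.593
vertex 1.813 -1.043 -2.068
endloop
endfacet
facet normal 0.188 -0.442 -0.877
outer loop
vertex 2.752 -1.442 -2.081
vertex 2.139 -1.577 -2.144
vertex 2.367 -1.034 -2.369
endloop
endfacet
facet normal 0.989 -0.057 -0.139
outer loop
vertex 2.847 -1.237 -1.492
vertex 2.752 -1.442 -2.081
vertex 2.804 -0.824 -1.967
endloop
endfacet
facet normal 0.469 0.163 0.868
outer loop
vertex 2.293 -1.246 -1.191
vertex 2.847 -1.237 -1.492
vertex 2.521 -0.703 -1.416
endloop
endfacet

endsolid


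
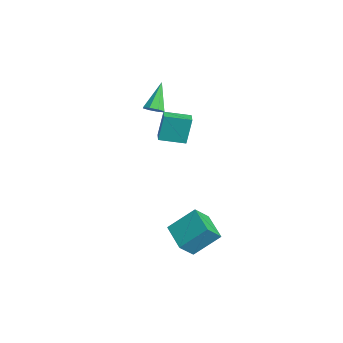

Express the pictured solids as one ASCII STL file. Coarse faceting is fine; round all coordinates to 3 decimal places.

solid 
facet normal -0.974 -0.052 0.220
outer loop
vertex 3.063 0.258 -2.104
vertex 2.758 1.226 -3.222
vertex 2.843 -1.388 -3.469
endloop
endfacet
facet normal 0.202 -0.641 0.741
outer loop
vertex 4.742 -1.286 -3.898
vertex 3.063 0.258 -2.104
vertex 2.843 -1.388 -3.469
endloop
endfacet
facet normal -0.974 -0.052 0.220
outer loop
vertex 2.843 -1.388 -3.469
vertex 2.758 1.226 -3.222
vertex 2.538 -0.421 -4.587
endloop
endfacet
facet normal -0.102 -0.766 -0.635
outer loop
vertex 2.538 -0.421 -4.587
vertex 4.742 -1.286 -3.898
vertex 2.843 -1.388 -3.469
endloop
endfacet
facet normal 0.102 0.766 0.635
outer loop
vertex 3.063 0.258 -2.104
vertex 4.657 1.328 -3.651
vertex 2.758 1.226 -3.222
endloop
endfacet
facet normal 0.202 -0.641 0.741
outer loop
vertex 4.962 0.361 -2.533
vertex 3.063 0.258 -2.104
vertex 4.742 -1.286 -3.898
endloop
endfacet
facet normal 0.102 0.766 0.635
outer loop
vertex 4.962 0.361 -2.533
vertex 4.657 1.328 -3.651
vertex 3.063 0.258 -2.104
endloop
endfacet
facet normal -0.202 0.641 -0.741
outer loop
vertex 2.758 1.226 -3.222
vertex 4.657 1.328 -3.651
vertex 2.538 -0.421 -4.587
endloop
endfacet
facet normal -0.102 -0.766 -0.635
outer loop
vertex 4.437 -0.318 -5.016
vertex 4.742 -1.286 -3.898
vertex 2.538 -0.421 -4.587
endloop
endfacet
facet normal -0.202 0.641 -0.740
outer loop
vertex 2.538 -0.421 -4.587
vertex 4.657 1.328 -3.651
vertex 4.437 -0.318 -5.016
endloop
endfacet
facet normal 0.974 0.052 -0.220
outer loop
vertex 4.437 -0.318 -5.016
vertex 4.962 0.361 -2.533
vertex 4.742 -1.286 -3.898
endloop
endfacet
facet normal 0.974 0.053 -0.220
outer loop
vertex 4.657 1.328 -3.651
vertex 4.962 0.361 -2.533
vertex 4.437 -0.318 -5.016
endloop
endfacet
facet normal 0.535 -0.425 -0.730
outer loop
vertex -2.254 -0.212 3.334
vertex -2.848 -0.315 2.959
vertex -2.368 0.206 3.007
endloop
endfacet
facet normal 0.626 0.579 0.522
outer loop
vertex -2.254 -0.212 3.334
vertex -2.368 0.206 3.007
vertex -3.992 0.595 4.521
endloop
endfacet
facet normal 0.535 -0.426 -0.730
outer loop
vertex -2.368 0.206 3.007
vertex -2.848 -0.315 2.959
vertex -2.763 0.32 2.651
endloop
endfacet
facet normal 0.256 0.966 0.026
outer loop
vertex -2.368 0.206 3.007
vertex -2.763 0.32 2.651
vertex -3.992 0.595 4.521
endloop
endfacet
facet normal 0.535 -0.426 -0.730
outer loop
vertex -2.763 0.32 2.651
vertex -2.848 -0.315 2.959
vertex -3.208 0.061 2.476
endloop
endfacet
facet normal -0.358 0.860 -0.362
outer loop
vertex -2.763 0.32 2.651
vertex -3.208 0.061 2.476
vertex -3.992 0.595 4.521
endloop
endfacet
facet normal 0.535 -0.425 -0.730
outer loop
vertex -3.208 0.061 2.476
vertex -2.848 -0.315 2.959
vertex -3.442 -0.417 2.583
endloop
endfacet
facet normal -0.852 0.325 -0.411
outer loop
vertex -3.208 0.061 2.476
vertex -3.442 -0.417 2.583
vertex -3.992 0.595 4.521
endloop
endfacet
facet normal 0.535 -0.425 -0.730
outer loop
vertex -3.442 -0.417 2.583
vertex -2.848 -0.315 2.959
vertex -3.327 -0.836 2.911
endloop
endfacet
facet normal -0.939 -0.331 -0.094
outer loop
vertex -3.442 -0.417 2.583
vertex -3.327 -0.836 2.911
vertex -3.992 0.595 4.521
endloop
endfacet
facet normal 0.535 -0.425 -0.730
outer loop
vertex -3.327 -0.836 2.911
vertex -2.848 -0.315 2.959
vertex -2.932 -0.949 3.266
endloop
endfacet
facet normal -0.568 -0.718 0.403
outer loop
vertex -3.327 -0.836 2.911
vertex -2.932 -0.949 3.266
vertex -3.992 0.595 4.521
endloop
endfacet
facet normal 0.535 -0.425 -0.731
outer loop
vertex -2.932 -0.949 3.266
vertex -2.848 -0.315 2.959
vertex -2.488 -0.691 3.441
endloop
endfacet
facet normal 0.044 -0.612 0.790
outer loop
vertex -2.932 -0.949 3.266
vertex -2.488 -0.691 3.441
vertex -3.992 0.595 4.521
endloop
endfacet
facet normal 0.535 -0.424 -0.731
outer loop
vertex -2.488 -0.691 3.441
vertex -2.848 -0.315 2.959
vertex -2.254 -0.212 3.334
endloop
endfacet
facet normal 0.538 -0.075 0.839
outer loop
vertex -2.488 -0.691 3.441
vertex -2.254 -0.212 3.334
vertex -3.992 0.595 4.521
endloop
endfacet
facet normal -0.943 0.280 -0.178
outer loop
vertex 0.144 -0.687 4.803
vertex 0.667 0.867 4.481
vertex 0.352 -1.128 3.008
endloop
endfacet
facet normal -0.314 -0.930 0.192
outer loop
vertex 1.153 -1.367 3.159
vertex 0.144 -0.687 4.803
vertex 0.352 -1.128 3.008
endloop
endfacet
facet normal -0.943 0.280 -0.178
outer loop
vertex 0.352 -1.128 3.008
vertex 0.667 0.867 4.481
vertex 0.874 0.425 2.686
endloop
endfacet
facet normal 0.111 -0.237 -0.965
outer loop
vertex 0.874 0.425 2.686
vertex 1.153 -1.367 3.159
vertex 0.352 -1.128 3.008
endloop
endfacet
facet normal -0.111 0.237 0.965
outer loop
vertex 0.144 -0.687 4.803
vertex 1.468 0.628 4.632
vertex 0.667 0.867 4.481
endloop
endfacet
facet normal -0.312 -0.930 0.193
outer loop
vertex 0.946 -0.925 4.954
vertex 0.144 -0.687 4.803
vertex 1.153 -1.367 3.159
endloop
endfacet
facet normal -0.111 0.237 0.965
outer loop
vertex 0.946 -0.925 4.954
vertex 1.468 0.628 4.632
vertex 0.144 -0.687 4.803
endloop
endfacet
facet normal 0.314 0.930 -0.193
outer loop
vertex 0.667 0.867 4.481
vertex 1.468 0.628 4.632
vertex 0.874 0.425 2.686
endloop
endfacet
facet normal 0.111 -0.237 -0.965
outer loop
vertex 1.676 0.187 2.837
vertex 1.153 -1.367 3.159
vertex 0.874 0.425 2.686
endloop
endfacet
facet normal 0.312 0.930 -0.192
outer loop
vertex 0.874 0.425 2.686
vertex 1.468 0.628 4.632
vertex 1.676 0.187 2.837
endloop
endfacet
facet normal 0.943 -0.281 0.178
outer loop
vertex 1.676 0.187 2.837
vertex 0.946 -0.925 4.954
vertex 1.153 -1.367 3.159
endloop
endfacet
facet normal 0.943 -0.280 0.178
outer loop
vertex 1.468 0.628 4.632
vertex 0.946 -0.925 4.954
vertex 1.676 0.187 2.837
endloop
endfacet

endsolid


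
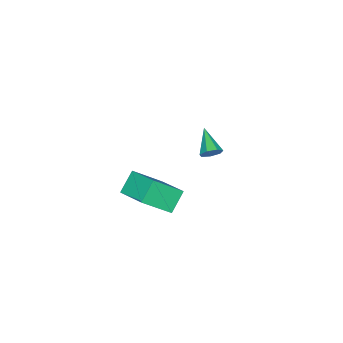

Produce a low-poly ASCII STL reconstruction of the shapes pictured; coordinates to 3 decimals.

solid 
facet normal -0.516 0.494 -0.700
outer loop
vertex 2.437 2.244 -2.461
vertex 3.104 3.692 -1.931
vertex 3.447 2.091 -3.314
endloop
endfacet
facet normal -0.397 -0.862 -0.316
outer loop
vertex 4.556 1.028 -1.809
vertex 2.437 2.244 -2.461
vertex 3.447 2.091 -3.314
endloop
endfacet
facet normal -0.516 0.494 -0.700
outer loop
vertex 3.447 2.091 -3.314
vertex 3.104 3.692 -1.931
vertex 4.114 3.539 -2.783
endloop
endfacet
facet normal 0.759 -0.115 -0.641
outer loop
vertex 4.114 3.539 -2.783
vertex 4.556 1.028 -1.809
vertex 3.447 2.091 -3.314
endloop
endfacet
facet normal -0.759 0.115 0.641
outer loop
vertex 2.437 2.244 -2.461
vertex 4.213 2.629 -0.426
vertex 3.104 3.692 -1.931
endloop
endfacet
facet normal -0.397 -0.862 -0.316
outer loop
vertex 3.546 1.181 -0.957
vertex 2.437 2.244 -2.461
vertex 4.556 1.028 -1.809
endloop
endfacet
facet normal -0.759 0.115 0.641
outer loop
vertex 3.546 1.181 -0.957
vertex 4.213 2.629 -0.426
vertex 2.437 2.244 -2.461
endloop
endfacet
facet normal 0.397 0.862 0.316
outer loop
vertex 3.104 3.692 -1.931
vertex 4.213 2.629 -0.426
vertex 4.114 3.539 -2.783
endloop
endfacet
facet normal 0.759 -0.115 -0.641
outer loop
vertex 5.223 2.476 -1.279
vertex 4.556 1.028 -1.809
vertex 4.114 3.539 -2.783
endloop
endfacet
facet normal 0.397 0.862 0.316
outer loop
vertex 4.114 3.539 -2.783
vertex 4.213 2.629 -0.426
vertex 5.223 2.476 -1.279
endloop
endfacet
facet normal 0.516 -0.494 0.700
outer loop
vertex 5.223 2.476 -1.279
vertex 3.546 1.181 -0.957
vertex 4.556 1.028 -1.809
endloop
endfacet
facet normal 0.516 -0.494 0.700
outer loop
vertex 4.213 2.629 -0.426
vertex 3.546 1.181 -0.957
vertex 5.223 2.476 -1.279
endloop
endfacet
facet normal 0.689 0.566 -0.452
outer loop
vertex -1.526 2.843 -3.515
vertex -1.914 2.924 -4.005
vertex -1.86 3.275 -3.484
endloop
endfacet
facet normal 0.138 0.036 0.990
outer loop
vertex -1.526 2.843 -3.515
vertex -1.86 3.275 -3.484
vertex -3.026 2.016 -3.275
endloop
endfacet
facet normal 0.690 0.565 -0.452
outer loop
vertex -1.86 3.275 -3.484
vertex -1.914 2.924 -4.005
vertex -2.234 3.443 -3.845
endloop
endfacet
facet normal -0.450 0.535 0.715
outer loop
vertex -1.86 3.275 -3.484
vertex -2.234 3.443 -3.845
vertex -3.026 2.016 -3.275
endloop
endfacet
facet normal 0.689 0.565 -0.454
outer loop
vertex -2.234 3.443 -3.845
vertex -1.914 2.924 -4.005
vertex -2.368 3.22 -4.326
endloop
endfacet
facet normal -0.872 0.490 0.016
outer loop
vertex -2.234 3.443 -3.845
vertex -2.368 3.22 -4.326
vertex -3.026 2.016 -3.275
endloop
endfacet
facet normal 0.689 0.565 -0.453
outer loop
vertex -2.368 3.22 -4.326
vertex -1.914 2.924 -4.005
vertex -2.16 2.775 -4.565
endloop
endfacet
facet normal -0.810 -0.066 -0.583
outer loop
vertex -2.368 3.22 -4.326
vertex -2.16 2.775 -4.565
vertex -3.026 2.016 -3.275
endloop
endfacet
facet normal 0.690 0.564 -0.453
outer loop
vertex -2.16 2.775 -4.565
vertex -1.914 2.924 -4.005
vertex -1.767 2.441 -4.382
endloop
endfacet
facet normal -0.312 -0.712 -0.629
outer loop
vertex -2.16 2.775 -4.565
vertex -1.767 2.441 -4.382
vertex -3.026 2.016 -3.275
endloop
endfacet
facet normal 0.690 0.564 -0.454
outer loop
vertex -1.767 2.441 -4.382
vertex -1.914 2.924 -4.005
vertex -1.485 2.472 -3.915
endloop
endfacet
facet normal 0.249 -0.965 -0.087
outer loop
vertex -1.767 2.441 -4.382
vertex -1.485 2.472 -3.915
vertex -3.026 2.016 -3.275
endloop
endfacet
facet normal 0.690 0.565 -0.453
outer loop
vertex -1.485 2.472 -3.915
vertex -1.914 2.924 -4.005
vertex -1.526 2.843 -3.515
endloop
endfacet
facet normal 0.449 -0.632 0.632
outer loop
vertex -1.485 2.472 -3.915
vertex -1.526 2.843 -3.515
vertex -3.026 2.016 -3.275
endloop
endfacet

endsolid


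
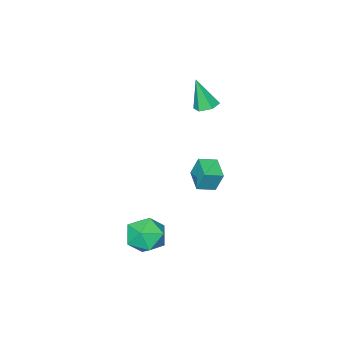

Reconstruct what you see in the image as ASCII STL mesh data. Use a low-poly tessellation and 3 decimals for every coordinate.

solid 
facet normal -0.114 0.310 -0.944
outer loop
vertex -2.511 -2.143 2.633
vertex -3.222 -2.306 2.665
vertex -2.991 -1.64 2.856
endloop
endfacet
facet normal 0.744 0.529 0.409
outer loop
vertex -2.511 -2.143 2.633
vertex -2.991 -1.64 2.856
vertex -2.998 -2.914 4.515
endloop
endfacet
facet normal -0.114 0.310 -0.944
outer loop
vertex -2.991 -1.64 2.856
vertex -3.222 -2.306 2.665
vertex -3.702 -1.804 2.888
endloop
endfacet
facet normal -0.154 0.784 0.601
outer loop
vertex -2.991 -1.64 2.856
vertex -3.702 -1.804 2.888
vertex -2.998 -2.914 4.515
endloop
endfacet
facet normal -0.114 0.310 -0.944
outer loop
vertex -3.702 -1.804 2.888
vertex -3.222 -2.306 2.665
vertex -3.932 -2.469 2.697
endloop
endfacet
facet normal -0.862 0.160 0.482
outer loop
vertex -3.702 -1.804 2.888
vertex -3.932 -2.469 2.697
vertex -2.998 -2.914 4.515
endloop
endfacet
facet normal -0.114 0.310 -0.944
outer loop
vertex -3.932 -2.469 2.697
vertex -3.222 -2.306 2.665
vertex -3.452 -2.972 2.474
endloop
endfacet
facet normal -0.674 -0.719 0.170
outer loop
vertex -3.932 -2.469 2.697
vertex -3.452 -2.972 2.474
vertex -2.998 -2.914 4.515
endloop
endfacet
facet normal -0.114 0.310 -0.944
outer loop
vertex -3.452 -2.972 2.474
vertex -3.222 -2.306 2.665
vertex -2.741 -2.808 2.442
endloop
endfacet
facet normal 0.224 -0.974 -0.022
outer loop
vertex -3.452 -2.972 2.474
vertex -2.741 -2.808 2.442
vertex -2.998 -2.914 4.515
endloop
endfacet
facet normal -0.114 0.310 -0.944
outer loop
vertex -2.741 -2.808 2.442
vertex -3.222 -2.306 2.665
vertex -2.511 -2.143 2.633
endloop
endfacet
facet normal 0.932 -0.350 0.098
outer loop
vertex -2.741 -2.808 2.442
vertex -2.511 -2.143 2.633
vertex -2.998 -2.914 4.515
endloop
endfacet
facet normal -0.862 0.432 -0.264
outer loop
vertex -2.415 -0.634 -0.364
vertex -1.731 0.551 -0.66
vertex -2.24 -1.045 -1.606
endloop
endfacet
facet normal -0.489 -0.847 0.211
outer loop
vertex -1.309 -1.511 -1.32
vertex -2.415 -0.634 -0.364
vertex -2.24 -1.045 -1.606
endloop
endfacet
facet normal -0.862 0.432 -0.264
outer loop
vertex -2.24 -1.045 -1.606
vertex -1.731 0.551 -0.66
vertex -1.556 0.14 -1.902
endloop
endfacet
facet normal 0.133 -0.312 -0.941
outer loop
vertex -1.556 0.14 -1.902
vertex -1.309 -1.511 -1.32
vertex -2.24 -1.045 -1.606
endloop
endfacet
facet normal -0.133 0.312 0.941
outer loop
vertex -2.415 -0.634 -0.364
vertex -0.8 0.085 -0.374
vertex -1.731 0.551 -0.66
endloop
endfacet
facet normal -0.489 -0.847 0.211
outer loop
vertex -1.484 -1.1 -0.078
vertex -2.415 -0.634 -0.364
vertex -1.309 -1.511 -1.32
endloop
endfacet
facet normal -0.133 0.312 0.941
outer loop
vertex -1.484 -1.1 -0.078
vertex -0.8 0.085 -0.374
vertex -2.415 -0.634 -0.364
endloop
endfacet
facet normal 0.489 0.847 -0.211
outer loop
vertex -1.731 0.551 -0.66
vertex -0.8 0.085 -0.374
vertex -1.556 0.14 -1.902
endloop
endfacet
facet normal 0.133 -0.312 -0.941
outer loop
vertex -0.625 -0.326 -1.616
vertex -1.309 -1.511 -1.32
vertex -1.556 0.14 -1.902
endloop
endfacet
facet normal 0.489 0.847 -0.211
outer loop
vertex -1.556 0.14 -1.902
vertex -0.8 0.085 -0.374
vertex -0.625 -0.326 -1.616
endloop
endfacet
facet normal 0.862 -0.432 0.264
outer loop
vertex -0.625 -0.326 -1.616
vertex -1.484 -1.1 -0.078
vertex -1.309 -1.511 -1.32
endloop
endfacet
facet normal 0.862 -0.432 0.264
outer loop
vertex -0.8 0.085 -0.374
vertex -1.484 -1.1 -0.078
vertex -0.625 -0.326 -1.616
endloop
endfacet
facet normal -0.721 0.692 0.024
outer loop
vertex 2.666 0.777 -3.68
vertex 2.089 0.146 -2.81
vertex 2.912 0.993 -2.505
endloop
endfacet
facet normal -0.095 0.982 -0.161
outer loop
vertex 2.666 0.777 -3.68
vertex 2.912 0.993 -2.505
vertex 3.819 0.947 -3.32
endloop
endfacet
facet normal 0.138 0.650 -0.748
outer loop
vertex 2.666 0.777 -3.68
vertex 3.819 0.947 -3.32
vertex 3.556 0.073 -4.128
endloop
endfacet
facet normal -0.344 0.154 -0.926
outer loop
vertex 2.666 0.777 -3.68
vertex 3.556 0.073 -4.128
vertex 2.486 -0.422 -3.813
endloop
endfacet
facet normal -0.875 0.181 -0.449
outer loop
vertex 2.666 0.777 -3.68
vertex 2.486 -0.422 -3.813
vertex 2.089 0.146 -2.81
endloop
endfacet
facet normal 0.371 0.854 0.364
outer loop
vertex 3.819 0.947 -3.32
vertex 2.912 0.993 -2.505
vertex 3.954 0.422 -2.227
endloop
endfacet
facet normal -0.642 0.385 0.663
outer loop
vertex 2.912 0.993 -2.505
vertex 2.089 0.146 -2.81
vertex 2.884 -0.073 -1.912
endloop
endfacet
facet normal -0.891 -0.442 -0.102
outer loop
vertex 2.089 0.146 -2.81
vertex 2.486 -0.422 -3.813
vertex 2.621 -0.947 -2.72
endloop
endfacet
facet normal -0.033 -0.485 -0.874
outer loop
vertex 2.486 -0.422 -3.813
vertex 3.556 0.073 -4.128
vertex 3.528 -0.993 -3.535
endloop
endfacet
facet normal 0.747 0.316 -0.585
outer loop
vertex 3.556 0.073 -4.128
vertex 3.819 0.947 -3.32
vertex 4.351 -0.146 -3.23
endloop
endfacet
facet normal 0.344 -0.154 0.926
outer loop
vertex 3.774 -0.777 -2.36
vertex 3.954 0.422 -2.227
vertex 2.884 -0.073 -1.912
endloop
endfacet
facet normal -0.138 -0.650 0.748
outer loop
vertex 3.774 -0.777 -2.36
vertex 2.884 -0.073 -1.912
vertex 2.621 -0.947 -2.72
endloop
endfacet
facet normal 0.095 -0.982 0.161
outer loop
vertex 3.774 -0.777 -2.36
vertex 2.621 -0.947 -2.72
vertex 3.528 -0.993 -3.535
endloop
endfacet
facet normal 0.721 -0.692 -0.024
outer loop
vertex 3.774 -0.777 -2.36
vertex 3.528 -0.993 -3.535
vertex 4.351 -0.146 -3.23
endloop
endfacet
facet normal 0.875 -0.181 0.449
outer loop
vertex 3.774 -0.777 -2.36
vertex 4.351 -0.146 -3.23
vertex 3.954 0.422 -2.227
endloop
endfacet
facet normal 0.033 0.485 0.874
outer loop
vertex 2.884 -0.073 -1.912
vertex 3.954 0.422 -2.227
vertex 2.912 0.993 -2.505
endloop
endfacet
facet normal -0.747 -0.316 0.585
outer loop
vertex 2.621 -0.947 -2.72
vertex 2.884 -0.073 -1.912
vertex 2.089 0.146 -2.81
endloop
endfacet
facet normal -0.371 -0.854 -0.364
outer loop
vertex 3.528 -0.993 -3.535
vertex 2.621 -0.947 -2.72
vertex 2.486 -0.422 -3.813
endloop
endfacet
facet normal 0.642 -0.385 -0.663
outer loop
vertex 4.351 -0.146 -3.23
vertex 3.528 -0.993 -3.535
vertex 3.556 0.073 -4.128
endloop
endfacet
facet normal 0.891 0.442 0.102
outer loop
vertex 3.954 0.422 -2.227
vertex 4.351 -0.146 -3.23
vertex 3.819 0.947 -3.32
endloop
endfacet

endsolid


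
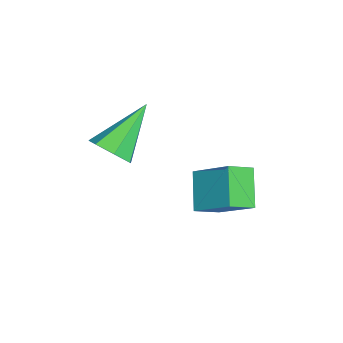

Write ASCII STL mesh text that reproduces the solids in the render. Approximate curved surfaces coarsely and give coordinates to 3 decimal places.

solid 
facet normal 0.721 -0.368 -0.587
outer loop
vertex -0.222 -4.577 -0.947
vertex -0.542 -4.221 -1.563
vertex -0.002 -3.949 -1.071
endloop
endfacet
facet normal 0.341 0.066 0.938
outer loop
vertex -0.222 -4.577 -0.947
vertex -0.002 -3.949 -1.071
vertex -1.998 -3.479 -0.377
endloop
endfacet
facet normal 0.721 -0.368 -0.588
outer loop
vertex -0.002 -3.949 -1.071
vertex -0.542 -4.221 -1.563
vertex -0.189 -3.526 -1.565
endloop
endfacet
facet normal 0.363 0.771 0.523
outer loop
vertex -0.002 -3.949 -1.071
vertex -0.189 -3.526 -1.565
vertex -1.998 -3.479 -0.377
endloop
endfacet
facet normal 0.722 -0.368 -0.586
outer loop
vertex -0.189 -3.526 -1.565
vertex -0.542 -4.221 -1.563
vertex -0.641 -3.627 -2.058
endloop
endfacet
facet normal -0.067 0.988 -0.141
outer loop
vertex -0.189 -3.526 -1.565
vertex -0.641 -3.627 -2.058
vertex -1.998 -3.479 -0.377
endloop
endfacet
facet normal 0.721 -0.369 -0.587
outer loop
vertex -0.641 -3.627 -2.058
vertex -0.542 -4.221 -1.563
vertex -1.019 -4.175 -2.178
endloop
endfacet
facet normal -0.625 0.552 -0.553
outer loop
vertex -0.641 -3.627 -2.058
vertex -1.019 -4.175 -2.178
vertex -1.998 -3.479 -0.377
endloop
endfacet
facet normal 0.721 -0.367 -0.587
outer loop
vertex -1.019 -4.175 -2.178
vertex -0.542 -4.221 -1.563
vertex -1.038 -4.759 -1.836
endloop
endfacet
facet normal -0.891 -0.208 -0.404
outer loop
vertex -1.019 -4.175 -2.178
vertex -1.038 -4.759 -1.836
vertex -1.998 -3.479 -0.377
endloop
endfacet
facet normal 0.722 -0.367 -0.587
outer loop
vertex -1.038 -4.759 -1.836
vertex -0.542 -4.221 -1.563
vertex -0.683 -4.937 -1.288
endloop
endfacet
facet normal -0.664 -0.721 0.196
outer loop
vertex -1.038 -4.759 -1.836
vertex -0.683 -4.937 -1.288
vertex -1.998 -3.479 -0.377
endloop
endfacet
facet normal 0.721 -0.368 -0.587
outer loop
vertex -0.683 -4.937 -1.288
vertex -0.542 -4.221 -1.563
vertex -0.222 -4.577 -0.947
endloop
endfacet
facet normal -0.117 -0.600 0.791
outer loop
vertex -0.683 -4.937 -1.288
vertex -0.222 -4.577 -0.947
vertex -1.998 -3.479 -0.377
endloop
endfacet
facet normal -0.763 -0.209 0.611
outer loop
vertex -1.529 -0.828 -2.392
vertex -2.079 -0.159 -2.85
vertex -2.092 -2.06 -3.516
endloop
endfacet
facet normal 0.561 -0.683 0.467
outer loop
vertex -1.001 -1.761 -4.39
vertex -1.529 -0.828 -2.392
vertex -2.092 -2.06 -3.516
endloop
endfacet
facet normal -0.763 -0.209 0.611
outer loop
vertex -2.092 -2.06 -3.516
vertex -2.079 -0.159 -2.85
vertex -2.642 -1.391 -3.974
endloop
endfacet
facet normal -0.320 -0.700 -0.639
outer loop
vertex -2.642 -1.391 -3.974
vertex -1.001 -1.761 -4.39
vertex -2.092 -2.06 -3.516
endloop
endfacet
facet normal 0.320 0.700 0.639
outer loop
vertex -1.529 -0.828 -2.392
vertex -0.988 0.14 -3.724
vertex -2.079 -0.159 -2.85
endloop
endfacet
facet normal 0.561 -0.683 0.467
outer loop
vertex -0.438 -0.529 -3.266
vertex -1.529 -0.828 -2.392
vertex -1.001 -1.761 -4.39
endloop
endfacet
facet normal 0.320 0.700 0.639
outer loop
vertex -0.438 -0.529 -3.266
vertex -0.988 0.14 -3.724
vertex -1.529 -0.828 -2.392
endloop
endfacet
facet normal -0.561 0.683 -0.467
outer loop
vertex -2.079 -0.159 -2.85
vertex -0.988 0.14 -3.724
vertex -2.642 -1.391 -3.974
endloop
endfacet
facet normal -0.320 -0.700 -0.639
outer loop
vertex -1.551 -1.092 -4.848
vertex -1.001 -1.761 -4.39
vertex -2.642 -1.391 -3.974
endloop
endfacet
facet normal -0.561 0.683 -0.467
outer loop
vertex -2.642 -1.391 -3.974
vertex -0.988 0.14 -3.724
vertex -1.551 -1.092 -4.848
endloop
endfacet
facet normal 0.763 0.209 -0.611
outer loop
vertex -1.551 -1.092 -4.848
vertex -0.438 -0.529 -3.266
vertex -1.001 -1.761 -4.39
endloop
endfacet
facet normal 0.763 0.209 -0.611
outer loop
vertex -0.988 0.14 -3.724
vertex -0.438 -0.529 -3.266
vertex -1.551 -1.092 -4.848
endloop
endfacet

endsolid


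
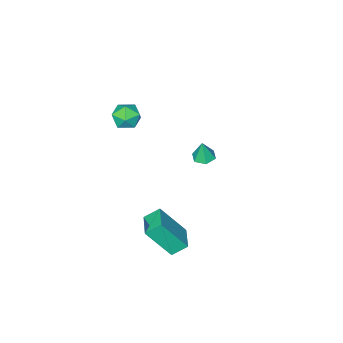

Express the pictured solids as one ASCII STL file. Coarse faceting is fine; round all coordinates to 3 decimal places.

solid 
facet normal -0.450 0.403 -0.797
outer loop
vertex 1.871 2.474 -2.149
vertex 2.596 3.487 -2.046
vertex 2.475 2.095 -2.681
endloop
endfacet
facet normal -0.581 -0.810 -0.082
outer loop
vertex 3.324 1.333 -1.174
vertex 1.871 2.474 -2.149
vertex 2.475 2.095 -2.681
endloop
endfacet
facet normal -0.449 0.403 -0.798
outer loop
vertex 2.475 2.095 -2.681
vertex 2.596 3.487 -2.046
vertex 3.201 3.108 -2.578
endloop
endfacet
facet normal 0.679 -0.426 -0.598
outer loop
vertex 3.201 3.108 -2.578
vertex 3.324 1.333 -1.174
vertex 2.475 2.095 -2.681
endloop
endfacet
facet normal -0.679 0.425 0.598
outer loop
vertex 1.871 2.474 -2.149
vertex 3.445 2.725 -0.539
vertex 2.596 3.487 -2.046
endloop
endfacet
facet normal -0.580 -0.810 -0.083
outer loop
vertex 2.719 1.712 -0.642
vertex 1.871 2.474 -2.149
vertex 3.324 1.333 -1.174
endloop
endfacet
facet normal -0.679 0.426 0.598
outer loop
vertex 2.719 1.712 -0.642
vertex 3.445 2.725 -0.539
vertex 1.871 2.474 -2.149
endloop
endfacet
facet normal 0.580 0.810 0.083
outer loop
vertex 2.596 3.487 -2.046
vertex 3.445 2.725 -0.539
vertex 3.201 3.108 -2.578
endloop
endfacet
facet normal 0.680 -0.426 -0.598
outer loop
vertex 4.049 2.346 -1.071
vertex 3.324 1.333 -1.174
vertex 3.201 3.108 -2.578
endloop
endfacet
facet normal 0.581 0.810 0.083
outer loop
vertex 3.201 3.108 -2.578
vertex 3.445 2.725 -0.539
vertex 4.049 2.346 -1.071
endloop
endfacet
facet normal 0.449 -0.403 0.798
outer loop
vertex 4.049 2.346 -1.071
vertex 2.719 1.712 -0.642
vertex 3.324 1.333 -1.174
endloop
endfacet
facet normal 0.449 -0.403 0.797
outer loop
vertex 3.445 2.725 -0.539
vertex 2.719 1.712 -0.642
vertex 4.049 2.346 -1.071
endloop
endfacet
facet normal -0.525 0.834 -0.170
outer loop
vertex 0.799 -2.497 0.914
vertex 0.138 -2.903 0.965
vertex 0.446 -2.579 1.602
endloop
endfacet
facet normal 0.089 0.983 0.163
outer loop
vertex 0.799 -2.497 0.914
vertex 0.446 -2.579 1.602
vertex 1.22 -2.641 1.552
endloop
endfacet
facet normal 0.623 0.743 -0.243
outer loop
vertex 0.799 -2.497 0.914
vertex 1.22 -2.641 1.552
vertex 1.39 -3.002 0.884
endloop
endfacet
facet normal 0.340 0.447 -0.828
outer loop
vertex 0.799 -2.497 0.914
vertex 1.39 -3.002 0.884
vertex 0.721 -3.164 0.522
endloop
endfacet
facet normal -0.369 0.503 -0.782
outer loop
vertex 0.799 -2.497 0.914
vertex 0.721 -3.164 0.522
vertex 0.138 -2.903 0.965
endloop
endfacet
facet normal 0.100 0.620 0.778
outer loop
vertex 1.22 -2.641 1.552
vertex 0.446 -2.579 1.602
vertex 0.819 -3.136 1.998
endloop
endfacet
facet normal -0.894 0.379 0.239
outer loop
vertex 0.446 -2.579 1.602
vertex 0.138 -2.903 0.965
vertex 0.15 -3.298 1.636
endloop
endfacet
facet normal -0.641 -0.157 -0.751
outer loop
vertex 0.138 -2.903 0.965
vertex 0.721 -3.164 0.522
vertex 0.32 -3.659 0.968
endloop
endfacet
facet normal 0.507 -0.248 -0.826
outer loop
vertex 0.721 -3.164 0.522
vertex 1.39 -3.002 0.884
vertex 1.094 -3.721 0.918
endloop
endfacet
facet normal 0.965 0.233 0.120
outer loop
vertex 1.39 -3.002 0.884
vertex 1.22 -2.641 1.552
vertex 1.402 -3.397 1.555
endloop
endfacet
facet normal -0.340 -0.447 0.828
outer loop
vertex 0.741 -3.803 1.606
vertex 0.819 -3.136 1.998
vertex 0.15 -3.298 1.636
endloop
endfacet
facet normal -0.623 -0.743 0.243
outer loop
vertex 0.741 -3.803 1.606
vertex 0.15 -3.298 1.636
vertex 0.32 -3.659 0.968
endloop
endfacet
facet normal -0.089 -0.983 -0.163
outer loop
vertex 0.741 -3.803 1.606
vertex 0.32 -3.659 0.968
vertex 1.094 -3.721 0.918
endloop
endfacet
facet normal 0.525 -0.834 0.170
outer loop
vertex 0.741 -3.803 1.606
vertex 1.094 -3.721 0.918
vertex 1.402 -3.397 1.555
endloop
endfacet
facet normal 0.369 -0.503 0.782
outer loop
vertex 0.741 -3.803 1.606
vertex 1.402 -3.397 1.555
vertex 0.819 -3.136 1.998
endloop
endfacet
facet normal -0.507 0.248 0.826
outer loop
vertex 0.15 -3.298 1.636
vertex 0.819 -3.136 1.998
vertex 0.446 -2.579 1.602
endloop
endfacet
facet normal -0.965 -0.233 -0.120
outer loop
vertex 0.32 -3.659 0.968
vertex 0.15 -3.298 1.636
vertex 0.138 -2.903 0.965
endloop
endfacet
facet normal -0.100 -0.620 -0.778
outer loop
vertex 1.094 -3.721 0.918
vertex 0.32 -3.659 0.968
vertex 0.721 -3.164 0.522
endloop
endfacet
facet normal 0.894 -0.379 -0.239
outer loop
vertex 1.402 -3.397 1.555
vertex 1.094 -3.721 0.918
vertex 1.39 -3.002 0.884
endloop
endfacet
facet normal 0.641 0.157 0.751
outer loop
vertex 0.819 -3.136 1.998
vertex 1.402 -3.397 1.555
vertex 1.22 -2.641 1.552
endloop
endfacet
facet normal -0.127 -0.016 -0.992
outer loop
vertex -2.553 -1.471 -3.062
vertex -2.849 -1.979 -3.016
vertex -3.138 -1.465 -2.987
endloop
endfacet
facet normal 0.061 0.914 0.402
outer loop
vertex -2.553 -1.471 -3.062
vertex -3.138 -1.465 -2.987
vertex -2.711 -1.961 -1.924
endloop
endfacet
facet normal -0.127 -0.016 -0.992
outer loop
vertex -3.138 -1.465 -2.987
vertex -2.849 -1.979 -3.016
vertex -3.435 -1.973 -2.941
endloop
endfacet
facet normal -0.722 0.468 0.509
outer loop
vertex -3.138 -1.465 -2.987
vertex -3.435 -1.973 -2.941
vertex -2.711 -1.961 -1.924
endloop
endfacet
facet normal -0.127 -0.016 -0.992
outer loop
vertex -3.435 -1.973 -2.941
vertex -2.849 -1.979 -3.016
vertex -3.146 -2.487 -2.97
endloop
endfacet
facet normal -0.729 -0.440 0.524
outer loop
vertex -3.435 -1.973 -2.941
vertex -3.146 -2.487 -2.97
vertex -2.711 -1.961 -1.924
endloop
endfacet
facet normal -0.126 -0.016 -0.992
outer loop
vertex -3.146 -2.487 -2.97
vertex -2.849 -1.979 -3.016
vertex -2.561 -2.493 -3.044
endloop
endfacet
facet normal 0.046 -0.900 0.434
outer loop
vertex -3.146 -2.487 -2.97
vertex -2.561 -2.493 -3.044
vertex -2.711 -1.961 -1.924
endloop
endfacet
facet normal -0.126 -0.016 -0.992
outer loop
vertex -2.561 -2.493 -3.044
vertex -2.849 -1.979 -3.016
vertex -2.264 -1.985 -3.09
endloop
endfacet
facet normal 0.828 -0.455 0.327
outer loop
vertex -2.561 -2.493 -3.044
vertex -2.264 -1.985 -3.09
vertex -2.711 -1.961 -1.924
endloop
endfacet
facet normal -0.126 -0.017 -0.992
outer loop
vertex -2.264 -1.985 -3.09
vertex -2.849 -1.979 -3.016
vertex -2.553 -1.471 -3.062
endloop
endfacet
facet normal 0.836 0.453 0.311
outer loop
vertex -2.264 -1.985 -3.09
vertex -2.553 -1.471 -3.062
vertex -2.711 -1.961 -1.924
endloop
endfacet

endsolid


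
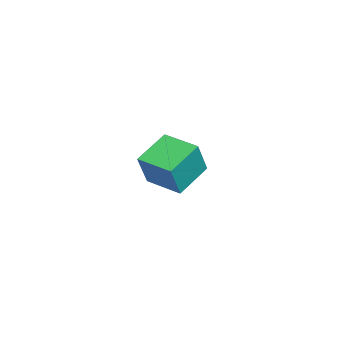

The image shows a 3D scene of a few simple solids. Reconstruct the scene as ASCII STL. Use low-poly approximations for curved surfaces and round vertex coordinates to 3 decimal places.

solid 
facet normal -0.820 0.423 0.385
outer loop
vertex -0.69 3.179 1.271
vertex 0.063 4.701 1.204
vertex -1.312 3.416 -0.315
endloop
endfacet
facet normal -0.443 -0.896 0.040
outer loop
vertex 0.157 2.659 -1.004
vertex -0.69 3.179 1.271
vertex -1.312 3.416 -0.315
endloop
endfacet
facet normal -0.820 0.423 0.384
outer loop
vertex -1.312 3.416 -0.315
vertex 0.063 4.701 1.204
vertex -0.558 4.938 -0.382
endloop
endfacet
facet normal -0.361 0.138 -0.922
outer loop
vertex -0.558 4.938 -0.382
vertex 0.157 2.659 -1.004
vertex -1.312 3.416 -0.315
endloop
endfacet
facet normal 0.361 -0.138 0.922
outer loop
vertex -0.69 3.179 1.271
vertex 1.532 3.944 0.515
vertex 0.063 4.701 1.204
endloop
endfacet
facet normal -0.443 -0.896 0.040
outer loop
vertex 0.778 2.422 0.582
vertex -0.69 3.179 1.271
vertex 0.157 2.659 -1.004
endloop
endfacet
facet normal 0.361 -0.138 0.922
outer loop
vertex 0.778 2.422 0.582
vertex 1.532 3.944 0.515
vertex -0.69 3.179 1.271
endloop
endfacet
facet normal 0.443 0.896 -0.040
outer loop
vertex 0.063 4.701 1.204
vertex 1.532 3.944 0.515
vertex -0.558 4.938 -0.382
endloop
endfacet
facet normal -0.361 0.138 -0.922
outer loop
vertex 0.91 4.181 -1.071
vertex 0.157 2.659 -1.004
vertex -0.558 4.938 -0.382
endloop
endfacet
facet normal 0.443 0.896 -0.040
outer loop
vertex -0.558 4.938 -0.382
vertex 1.532 3.944 0.515
vertex 0.91 4.181 -1.071
endloop
endfacet
facet normal 0.821 -0.423 -0.384
outer loop
vertex 0.91 4.181 -1.071
vertex 0.778 2.422 0.582
vertex 0.157 2.659 -1.004
endloop
endfacet
facet normal 0.820 -0.423 -0.385
outer loop
vertex 1.532 3.944 0.515
vertex 0.778 2.422 0.582
vertex 0.91 4.181 -1.071
endloop
endfacet
facet normal -0.781 0.116 -0.613
outer loop
vertex -5.307 2.524 -2.569
vertex -4.782 3.843 -2.987
vertex -4.721 2.024 -3.41
endloop
endfacet
facet normal -0.355 -0.891 0.283
outer loop
vertex -3.198 1.797 -2.213
vertex -5.307 2.524 -2.569
vertex -4.721 2.024 -3.41
endloop
endfacet
facet normal -0.781 0.117 -0.614
outer loop
vertex -4.721 2.024 -3.41
vertex -4.782 3.843 -2.987
vertex -4.195 3.343 -3.828
endloop
endfacet
facet normal 0.514 -0.439 -0.737
outer loop
vertex -4.195 3.343 -3.828
vertex -3.198 1.797 -2.213
vertex -4.721 2.024 -3.41
endloop
endfacet
facet normal -0.514 0.438 0.737
outer loop
vertex -5.307 2.524 -2.569
vertex -3.259 3.616 -1.79
vertex -4.782 3.843 -2.987
endloop
endfacet
facet normal -0.355 -0.891 0.282
outer loop
vertex -3.785 2.297 -1.372
vertex -5.307 2.524 -2.569
vertex -3.198 1.797 -2.213
endloop
endfacet
facet normal -0.514 0.439 0.737
outer loop
vertex -3.785 2.297 -1.372
vertex -3.259 3.616 -1.79
vertex -5.307 2.524 -2.569
endloop
endfacet
facet normal 0.355 0.891 -0.282
outer loop
vertex -4.782 3.843 -2.987
vertex -3.259 3.616 -1.79
vertex -4.195 3.343 -3.828
endloop
endfacet
facet normal 0.514 -0.438 -0.737
outer loop
vertex -2.673 3.116 -2.631
vertex -3.198 1.797 -2.213
vertex -4.195 3.343 -3.828
endloop
endfacet
facet normal 0.355 0.891 -0.282
outer loop
vertex -4.195 3.343 -3.828
vertex -3.259 3.616 -1.79
vertex -2.673 3.116 -2.631
endloop
endfacet
facet normal 0.781 -0.116 0.614
outer loop
vertex -2.673 3.116 -2.631
vertex -3.785 2.297 -1.372
vertex -3.198 1.797 -2.213
endloop
endfacet
facet normal 0.781 -0.117 0.614
outer loop
vertex -3.259 3.616 -1.79
vertex -3.785 2.297 -1.372
vertex -2.673 3.116 -2.631
endloop
endfacet

endsolid


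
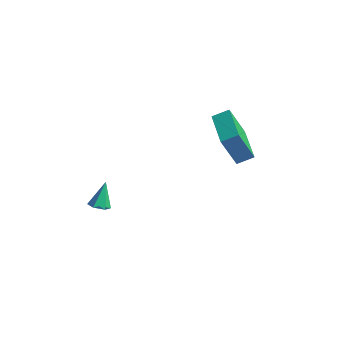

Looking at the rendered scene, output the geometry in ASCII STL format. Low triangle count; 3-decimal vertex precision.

solid 
facet normal -0.785 0.619 -0.026
outer loop
vertex 2.493 2.719 3.039
vertex 2.965 3.331 3.368
vertex 2.963 3.245 1.383
endloop
endfacet
facet normal -0.562 -0.729 -0.391
outer loop
vertex 4.455 2.069 1.432
vertex 2.493 2.719 3.039
vertex 2.963 3.245 1.383
endloop
endfacet
facet normal -0.784 0.620 -0.026
outer loop
vertex 2.963 3.245 1.383
vertex 2.965 3.331 3.368
vertex 3.436 3.857 1.712
endloop
endfacet
facet normal 0.261 0.293 -0.920
outer loop
vertex 3.436 3.857 1.712
vertex 4.455 2.069 1.432
vertex 2.963 3.245 1.383
endloop
endfacet
facet normal -0.261 -0.293 0.920
outer loop
vertex 2.493 2.719 3.039
vertex 4.457 2.155 3.417
vertex 2.965 3.331 3.368
endloop
endfacet
facet normal -0.562 -0.729 -0.391
outer loop
vertex 3.984 1.543 3.088
vertex 2.493 2.719 3.039
vertex 4.455 2.069 1.432
endloop
endfacet
facet normal -0.261 -0.293 0.920
outer loop
vertex 3.984 1.543 3.088
vertex 4.457 2.155 3.417
vertex 2.493 2.719 3.039
endloop
endfacet
facet normal 0.562 0.729 0.391
outer loop
vertex 2.965 3.331 3.368
vertex 4.457 2.155 3.417
vertex 3.436 3.857 1.712
endloop
endfacet
facet normal 0.261 0.293 -0.920
outer loop
vertex 4.927 2.681 1.761
vertex 4.455 2.069 1.432
vertex 3.436 3.857 1.712
endloop
endfacet
facet normal 0.562 0.729 0.391
outer loop
vertex 3.436 3.857 1.712
vertex 4.457 2.155 3.417
vertex 4.927 2.681 1.761
endloop
endfacet
facet normal 0.785 -0.619 0.026
outer loop
vertex 4.927 2.681 1.761
vertex 3.984 1.543 3.088
vertex 4.455 2.069 1.432
endloop
endfacet
facet normal 0.784 -0.620 0.026
outer loop
vertex 4.457 2.155 3.417
vertex 3.984 1.543 3.088
vertex 4.927 2.681 1.761
endloop
endfacet
facet normal 0.168 -0.535 -0.828
outer loop
vertex -0.864 -0.224 -3.752
vertex -1.287 -0.539 -3.634
vertex -1.355 -0.095 -3.935
endloop
endfacet
facet normal 0.303 0.941 -0.149
outer loop
vertex -0.864 -0.224 -3.752
vertex -1.355 -0.095 -3.935
vertex -1.513 0.179 -2.526
endloop
endfacet
facet normal 0.170 -0.535 -0.828
outer loop
vertex -1.355 -0.095 -3.935
vertex -1.287 -0.539 -3.634
vertex -1.778 -0.41 -3.818
endloop
endfacet
facet normal -0.621 0.753 -0.216
outer loop
vertex -1.355 -0.095 -3.935
vertex -1.778 -0.41 -3.818
vertex -1.513 0.179 -2.526
endloop
endfacet
facet normal 0.169 -0.536 -0.827
outer loop
vertex -1.778 -0.41 -3.818
vertex -1.287 -0.539 -3.634
vertex -1.71 -0.853 -3.517
endloop
endfacet
facet normal -0.979 -0.011 0.206
outer loop
vertex -1.778 -0.41 -3.818
vertex -1.71 -0.853 -3.517
vertex -1.513 0.179 -2.526
endloop
endfacet
facet normal 0.168 -0.535 -0.828
outer loop
vertex -1.71 -0.853 -3.517
vertex -1.287 -0.539 -3.634
vertex -1.218 -0.982 -3.334
endloop
endfacet
facet normal -0.413 -0.589 0.695
outer loop
vertex -1.71 -0.853 -3.517
vertex -1.218 -0.982 -3.334
vertex -1.513 0.179 -2.526
endloop
endfacet
facet normal 0.169 -0.534 -0.828
outer loop
vertex -1.218 -0.982 -3.334
vertex -1.287 -0.539 -3.634
vertex -0.795 -0.667 -3.451
endloop
endfacet
facet normal 0.509 -0.401 0.762
outer loop
vertex -1.218 -0.982 -3.334
vertex -0.795 -0.667 -3.451
vertex -1.513 0.179 -2.526
endloop
endfacet
facet normal 0.168 -0.536 -0.827
outer loop
vertex -0.795 -0.667 -3.451
vertex -1.287 -0.539 -3.634
vertex -0.864 -0.224 -3.752
endloop
endfacet
facet normal 0.867 0.365 0.339
outer loop
vertex -0.795 -0.667 -3.451
vertex -0.864 -0.224 -3.752
vertex -1.513 0.179 -2.526
endloop
endfacet

endsolid
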